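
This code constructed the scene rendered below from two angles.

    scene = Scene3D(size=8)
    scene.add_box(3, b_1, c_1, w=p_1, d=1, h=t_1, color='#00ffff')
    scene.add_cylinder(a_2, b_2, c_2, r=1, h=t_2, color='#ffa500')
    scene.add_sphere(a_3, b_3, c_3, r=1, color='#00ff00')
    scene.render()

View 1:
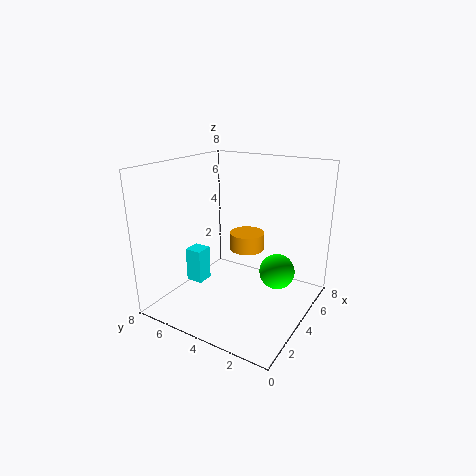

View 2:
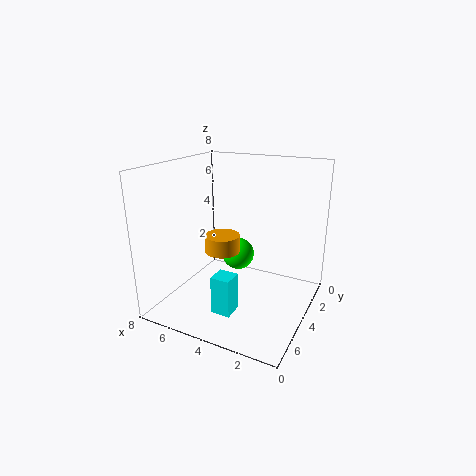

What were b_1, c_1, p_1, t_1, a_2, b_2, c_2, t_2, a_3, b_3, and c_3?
b_1 = 6
c_1 = 1
p_1 = 1
t_1 = 2
a_2 = 5
b_2 = 4
c_2 = 3
t_2 = 1
a_3 = 5
b_3 = 2
c_3 = 2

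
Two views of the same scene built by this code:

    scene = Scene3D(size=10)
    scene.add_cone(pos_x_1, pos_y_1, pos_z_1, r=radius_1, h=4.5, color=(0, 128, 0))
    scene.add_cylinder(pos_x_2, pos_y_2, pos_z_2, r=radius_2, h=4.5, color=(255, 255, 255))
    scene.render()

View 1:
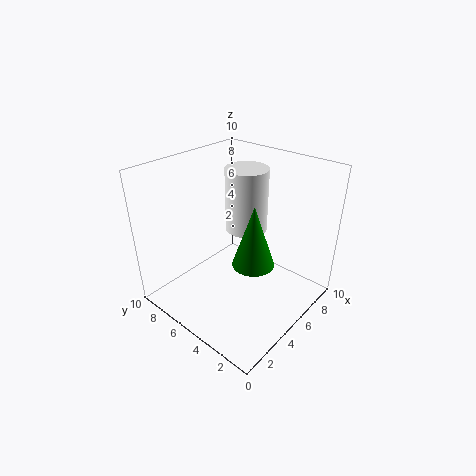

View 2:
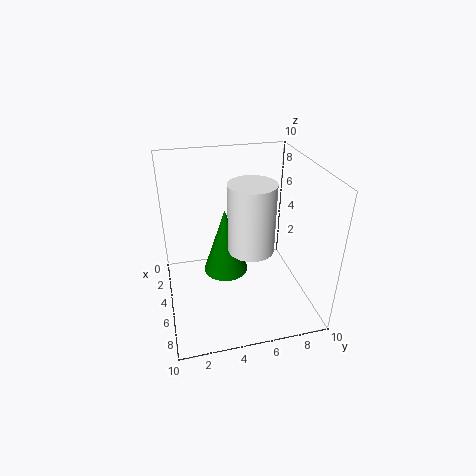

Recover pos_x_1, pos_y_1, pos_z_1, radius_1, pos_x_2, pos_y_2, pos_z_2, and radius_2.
pos_x_1 = 5.5; pos_y_1 = 4; pos_z_1 = 3; radius_1 = 1.5; pos_x_2 = 6.5; pos_y_2 = 5.5; pos_z_2 = 5; radius_2 = 1.5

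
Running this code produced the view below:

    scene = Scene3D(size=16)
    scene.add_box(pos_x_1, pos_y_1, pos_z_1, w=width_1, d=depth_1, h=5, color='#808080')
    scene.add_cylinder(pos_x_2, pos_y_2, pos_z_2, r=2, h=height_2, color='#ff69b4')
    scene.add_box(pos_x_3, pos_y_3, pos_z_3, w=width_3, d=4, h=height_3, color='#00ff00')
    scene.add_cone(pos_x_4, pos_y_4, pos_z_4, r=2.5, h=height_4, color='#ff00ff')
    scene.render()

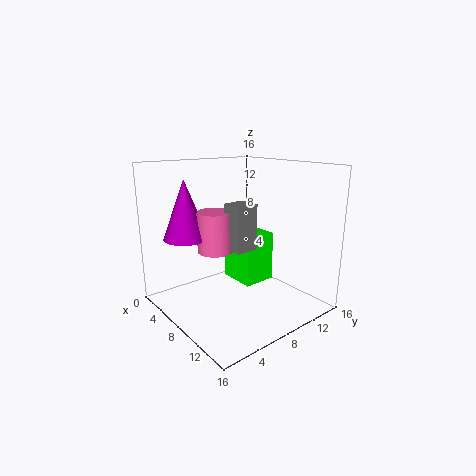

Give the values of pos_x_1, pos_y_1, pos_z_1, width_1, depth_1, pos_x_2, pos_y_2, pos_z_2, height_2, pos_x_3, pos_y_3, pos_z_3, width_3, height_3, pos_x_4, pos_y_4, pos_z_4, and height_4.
pos_x_1 = 7.5, pos_y_1 = 6.5, pos_z_1 = 7, width_1 = 2.5, depth_1 = 2.5, pos_x_2 = 6.5, pos_y_2 = 6, pos_z_2 = 6.5, height_2 = 4.5, pos_x_3 = 3.5, pos_y_3 = 9.5, pos_z_3 = 1.5, width_3 = 4.5, height_3 = 6, pos_x_4 = 4.5, pos_y_4 = 3.5, pos_z_4 = 8, height_4 = 6.5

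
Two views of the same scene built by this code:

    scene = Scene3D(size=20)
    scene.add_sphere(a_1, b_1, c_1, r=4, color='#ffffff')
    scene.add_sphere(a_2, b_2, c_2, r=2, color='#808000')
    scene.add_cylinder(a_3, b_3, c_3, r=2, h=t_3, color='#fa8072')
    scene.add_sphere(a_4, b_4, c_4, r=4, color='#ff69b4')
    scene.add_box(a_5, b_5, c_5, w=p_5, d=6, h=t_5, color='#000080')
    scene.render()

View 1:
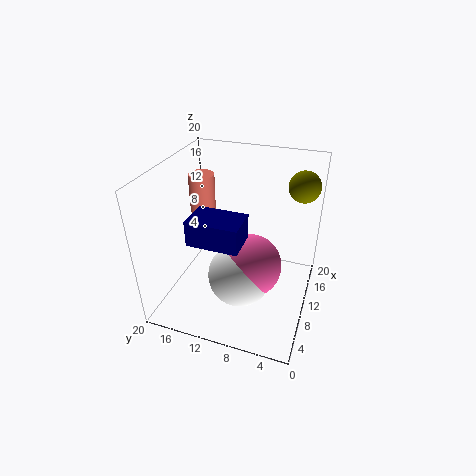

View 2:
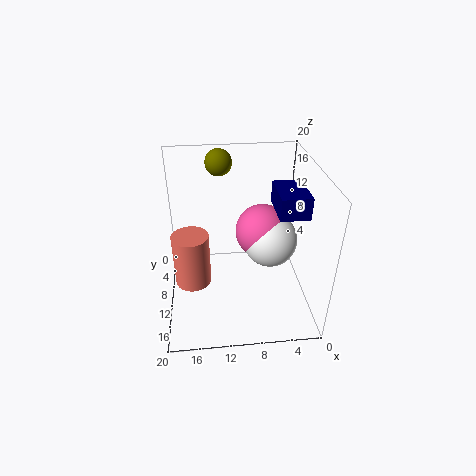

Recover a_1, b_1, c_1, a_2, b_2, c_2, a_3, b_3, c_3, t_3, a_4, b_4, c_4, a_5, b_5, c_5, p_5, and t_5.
a_1 = 5
b_1 = 8
c_1 = 8
a_2 = 12
b_2 = 2
c_2 = 18
a_3 = 16
b_3 = 18
c_3 = 10
t_3 = 6
a_4 = 6
b_4 = 7
c_4 = 9
a_5 = 1
b_5 = 7
c_5 = 14
p_5 = 4
t_5 = 3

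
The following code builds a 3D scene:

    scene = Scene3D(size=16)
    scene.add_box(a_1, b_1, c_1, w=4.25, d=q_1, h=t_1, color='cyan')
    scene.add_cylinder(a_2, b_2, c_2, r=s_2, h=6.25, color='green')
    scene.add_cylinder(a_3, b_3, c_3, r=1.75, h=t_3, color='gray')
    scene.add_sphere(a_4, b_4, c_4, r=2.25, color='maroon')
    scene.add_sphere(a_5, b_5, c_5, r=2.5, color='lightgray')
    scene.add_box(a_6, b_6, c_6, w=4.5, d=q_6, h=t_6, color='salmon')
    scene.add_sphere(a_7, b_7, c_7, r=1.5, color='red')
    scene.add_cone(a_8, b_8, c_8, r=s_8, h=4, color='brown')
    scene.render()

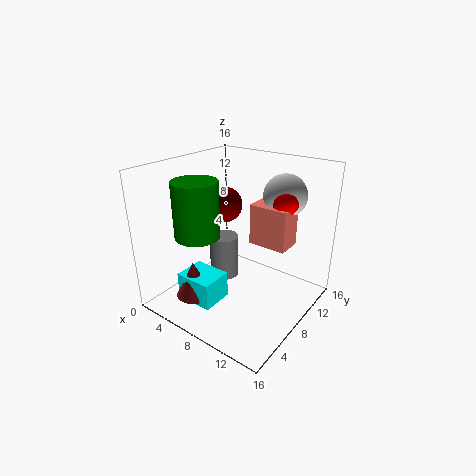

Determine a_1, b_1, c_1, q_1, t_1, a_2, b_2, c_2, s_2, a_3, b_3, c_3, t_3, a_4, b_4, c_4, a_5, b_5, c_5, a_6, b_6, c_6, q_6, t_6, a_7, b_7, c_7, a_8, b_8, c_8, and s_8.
a_1 = 3.75
b_1 = 2.5
c_1 = 1.5
q_1 = 3.5
t_1 = 3
a_2 = 4.5
b_2 = 5.25
c_2 = 8.25
s_2 = 2.5
a_3 = 4.75
b_3 = 9.5
c_3 = 1.5
t_3 = 5.25
a_4 = 2.75
b_4 = 12.25
c_4 = 9.5
a_5 = 10.75
b_5 = 13.25
c_5 = 12
a_6 = 8
b_6 = 10.25
c_6 = 6.5
q_6 = 3
t_6 = 4.75
a_7 = 11.5
b_7 = 12
c_7 = 11.75
a_8 = 5.25
b_8 = 3.5
c_8 = 2
s_8 = 2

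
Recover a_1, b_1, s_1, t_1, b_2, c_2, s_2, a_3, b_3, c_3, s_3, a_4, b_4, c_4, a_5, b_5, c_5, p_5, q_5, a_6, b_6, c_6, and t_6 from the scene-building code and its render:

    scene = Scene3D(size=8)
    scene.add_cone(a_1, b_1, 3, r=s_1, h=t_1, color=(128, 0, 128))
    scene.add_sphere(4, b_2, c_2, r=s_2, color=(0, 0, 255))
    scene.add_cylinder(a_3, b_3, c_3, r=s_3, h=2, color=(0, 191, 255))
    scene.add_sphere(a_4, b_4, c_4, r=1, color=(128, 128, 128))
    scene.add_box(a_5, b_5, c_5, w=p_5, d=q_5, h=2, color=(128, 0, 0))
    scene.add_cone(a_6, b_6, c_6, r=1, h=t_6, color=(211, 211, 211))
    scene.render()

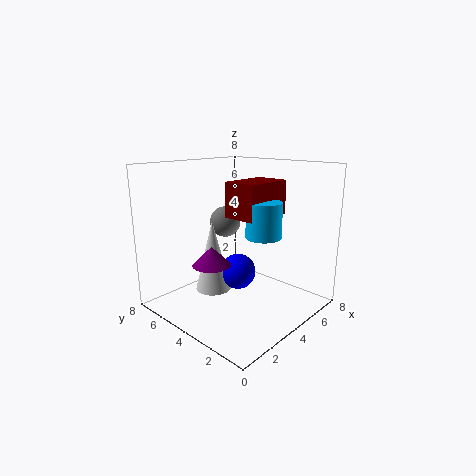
a_1 = 2, b_1 = 4, s_1 = 1, t_1 = 1, b_2 = 4, c_2 = 2, s_2 = 1, a_3 = 5, b_3 = 3, c_3 = 4, s_3 = 1, a_4 = 6, b_4 = 7, c_4 = 4, a_5 = 4, b_5 = 3, c_5 = 5, p_5 = 3, q_5 = 2, a_6 = 3, b_6 = 5, c_6 = 1, t_6 = 4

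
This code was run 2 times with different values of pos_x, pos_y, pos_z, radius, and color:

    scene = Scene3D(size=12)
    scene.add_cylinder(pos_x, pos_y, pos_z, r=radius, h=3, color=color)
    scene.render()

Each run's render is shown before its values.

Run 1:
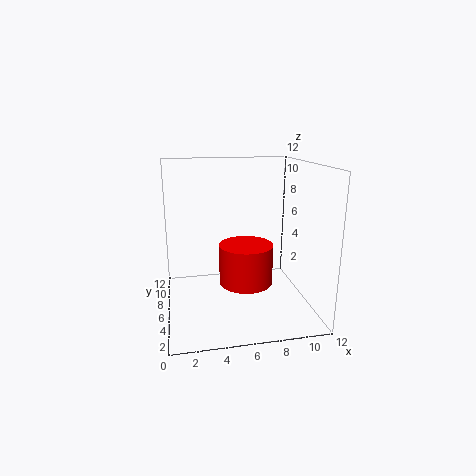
pos_x = 6, pos_y = 3, pos_z = 3.5, radius = 2, color = 'red'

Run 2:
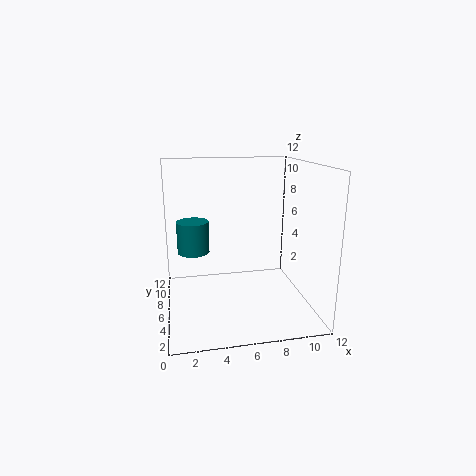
pos_x = 2.5, pos_y = 10, pos_z = 3.5, radius = 1.5, color = 'teal'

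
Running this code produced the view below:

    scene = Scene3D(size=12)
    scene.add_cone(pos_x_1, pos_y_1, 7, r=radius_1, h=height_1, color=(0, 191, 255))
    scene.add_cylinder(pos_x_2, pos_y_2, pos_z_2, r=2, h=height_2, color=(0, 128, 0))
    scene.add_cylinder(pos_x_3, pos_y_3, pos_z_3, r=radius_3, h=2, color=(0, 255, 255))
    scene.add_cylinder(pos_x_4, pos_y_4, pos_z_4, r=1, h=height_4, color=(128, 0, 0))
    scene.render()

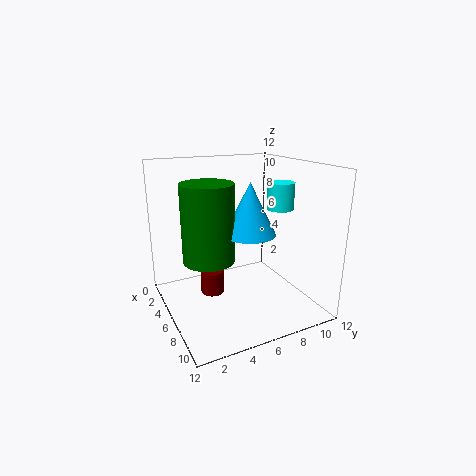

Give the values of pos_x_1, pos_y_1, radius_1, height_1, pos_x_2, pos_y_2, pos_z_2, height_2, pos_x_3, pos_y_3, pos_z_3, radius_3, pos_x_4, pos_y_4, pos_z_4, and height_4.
pos_x_1 = 8
pos_y_1 = 6
radius_1 = 2
height_1 = 4
pos_x_2 = 7
pos_y_2 = 3
pos_z_2 = 5
height_2 = 6
pos_x_3 = 9
pos_y_3 = 8
pos_z_3 = 9
radius_3 = 1
pos_x_4 = 5
pos_y_4 = 4
pos_z_4 = 1
height_4 = 2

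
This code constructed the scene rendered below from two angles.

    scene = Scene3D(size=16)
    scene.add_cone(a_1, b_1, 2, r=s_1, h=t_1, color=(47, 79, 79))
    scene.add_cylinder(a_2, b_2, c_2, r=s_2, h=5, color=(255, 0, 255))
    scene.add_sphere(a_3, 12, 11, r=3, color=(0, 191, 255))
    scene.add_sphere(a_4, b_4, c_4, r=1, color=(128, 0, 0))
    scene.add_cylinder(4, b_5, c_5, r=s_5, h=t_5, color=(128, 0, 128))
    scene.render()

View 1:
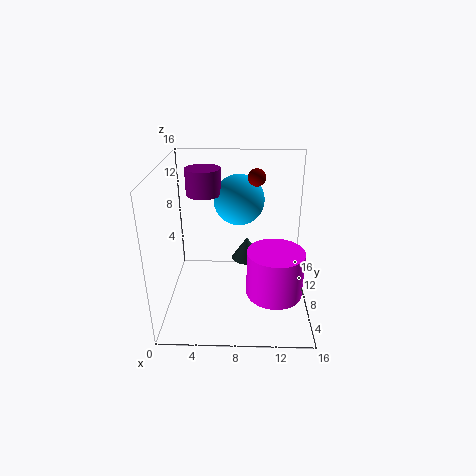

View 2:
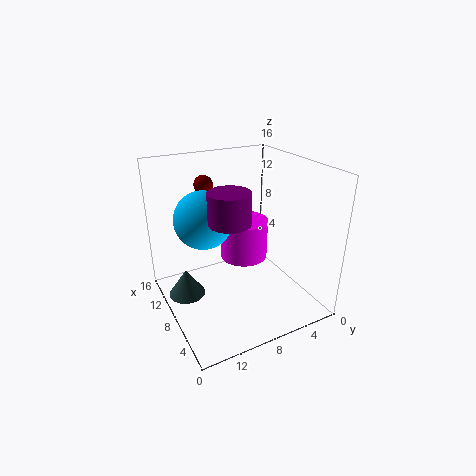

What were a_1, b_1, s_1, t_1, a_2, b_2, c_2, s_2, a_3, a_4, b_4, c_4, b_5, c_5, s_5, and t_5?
a_1 = 9
b_1 = 14
s_1 = 2
t_1 = 3
a_2 = 12
b_2 = 5
c_2 = 3
s_2 = 3
a_3 = 8
a_4 = 10
b_4 = 11
c_4 = 14
b_5 = 11
c_5 = 12
s_5 = 2
t_5 = 3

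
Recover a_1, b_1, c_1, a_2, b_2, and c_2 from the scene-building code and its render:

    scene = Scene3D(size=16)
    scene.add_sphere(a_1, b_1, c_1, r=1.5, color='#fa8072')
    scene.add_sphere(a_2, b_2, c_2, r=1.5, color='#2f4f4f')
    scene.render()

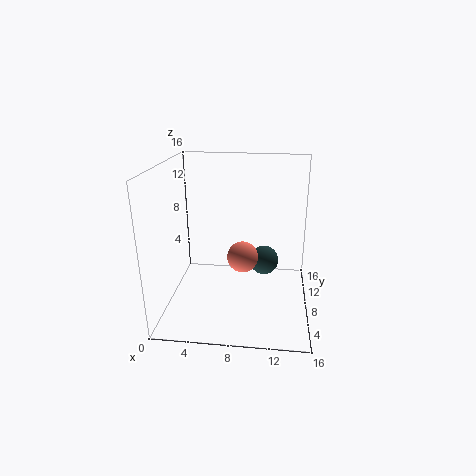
a_1 = 9; b_1 = 3.5; c_1 = 8; a_2 = 11; b_2 = 6; c_2 = 6.5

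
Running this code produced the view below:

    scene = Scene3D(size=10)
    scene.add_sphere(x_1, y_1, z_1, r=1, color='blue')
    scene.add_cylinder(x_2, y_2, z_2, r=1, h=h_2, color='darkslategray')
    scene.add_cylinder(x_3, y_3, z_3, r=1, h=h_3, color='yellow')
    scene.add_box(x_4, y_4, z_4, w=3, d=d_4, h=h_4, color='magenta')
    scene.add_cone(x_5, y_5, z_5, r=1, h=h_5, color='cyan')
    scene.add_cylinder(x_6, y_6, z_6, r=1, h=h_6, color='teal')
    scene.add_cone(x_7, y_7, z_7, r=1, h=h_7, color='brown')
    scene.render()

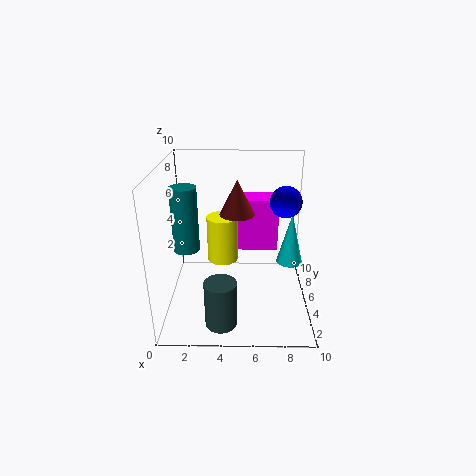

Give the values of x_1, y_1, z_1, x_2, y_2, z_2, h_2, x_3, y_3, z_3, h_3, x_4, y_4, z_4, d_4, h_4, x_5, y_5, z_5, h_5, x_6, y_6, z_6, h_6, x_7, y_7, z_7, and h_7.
x_1 = 8; y_1 = 4; z_1 = 8; x_2 = 4; y_2 = 1; z_2 = 1; h_2 = 3; x_3 = 4; y_3 = 4; z_3 = 4; h_3 = 3; x_4 = 5; y_4 = 7; z_4 = 3; d_4 = 2; h_4 = 4; x_5 = 9; y_5 = 7; z_5 = 2; h_5 = 4; x_6 = 1; y_6 = 7; z_6 = 3; h_6 = 5; x_7 = 5; y_7 = 2; z_7 = 8; h_7 = 2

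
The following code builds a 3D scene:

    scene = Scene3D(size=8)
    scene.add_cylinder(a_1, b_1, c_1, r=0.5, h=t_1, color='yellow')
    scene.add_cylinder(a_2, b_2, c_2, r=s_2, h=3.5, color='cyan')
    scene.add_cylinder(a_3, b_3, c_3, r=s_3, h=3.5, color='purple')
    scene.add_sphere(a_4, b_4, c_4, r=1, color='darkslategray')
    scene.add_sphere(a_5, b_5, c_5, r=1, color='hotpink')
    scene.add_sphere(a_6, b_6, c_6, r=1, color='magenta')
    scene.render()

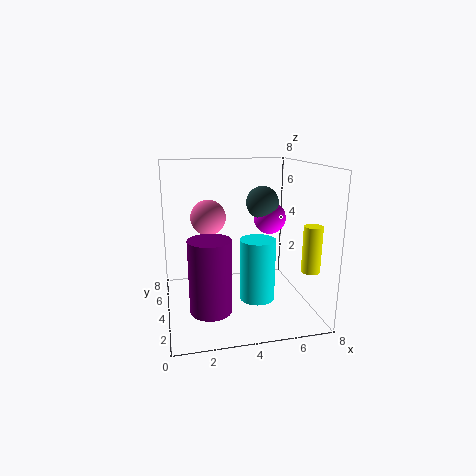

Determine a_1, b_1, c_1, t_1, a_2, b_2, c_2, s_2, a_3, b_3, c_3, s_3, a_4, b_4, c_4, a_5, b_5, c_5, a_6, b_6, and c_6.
a_1 = 7.5; b_1 = 2; c_1 = 2.5; t_1 = 2.5; a_2 = 5; b_2 = 3.5; c_2 = 0.5; s_2 = 1; a_3 = 2; b_3 = 1; c_3 = 1.5; s_3 = 1; a_4 = 6; b_4 = 6; c_4 = 5.5; a_5 = 2.5; b_5 = 5; c_5 = 5; a_6 = 6.5; b_6 = 6; c_6 = 4.5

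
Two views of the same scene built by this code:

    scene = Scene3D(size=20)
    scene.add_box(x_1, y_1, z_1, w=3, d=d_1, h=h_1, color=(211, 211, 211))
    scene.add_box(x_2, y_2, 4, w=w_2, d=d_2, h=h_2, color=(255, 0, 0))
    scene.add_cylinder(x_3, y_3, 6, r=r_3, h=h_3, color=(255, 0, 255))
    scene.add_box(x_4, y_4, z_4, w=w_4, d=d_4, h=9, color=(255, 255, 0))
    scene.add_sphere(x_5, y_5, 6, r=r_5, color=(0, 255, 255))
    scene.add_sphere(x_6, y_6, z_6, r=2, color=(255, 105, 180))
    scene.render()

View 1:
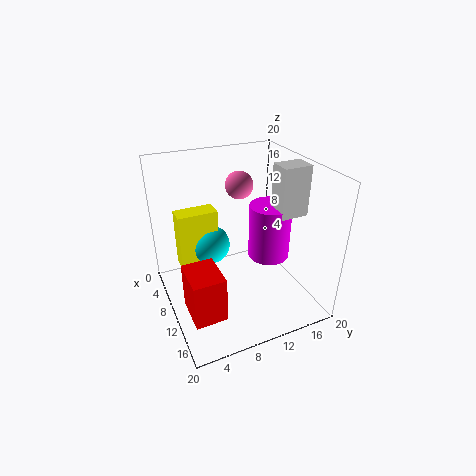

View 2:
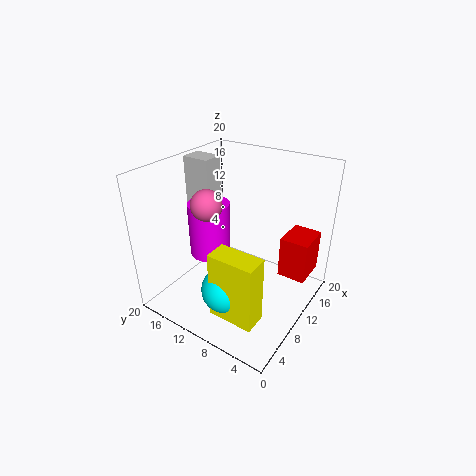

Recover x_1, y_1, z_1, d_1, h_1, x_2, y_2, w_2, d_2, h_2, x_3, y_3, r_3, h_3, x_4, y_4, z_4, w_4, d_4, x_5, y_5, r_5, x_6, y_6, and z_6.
x_1 = 10
y_1 = 15
z_1 = 13
d_1 = 4
h_1 = 7
x_2 = 13
y_2 = 1
w_2 = 5
d_2 = 4
h_2 = 6
x_3 = 10
y_3 = 15
r_3 = 3
h_3 = 8
x_4 = 2
y_4 = 3
z_4 = 3
w_4 = 3
d_4 = 6
x_5 = 4
y_5 = 8
r_5 = 3
x_6 = 6
y_6 = 12
z_6 = 16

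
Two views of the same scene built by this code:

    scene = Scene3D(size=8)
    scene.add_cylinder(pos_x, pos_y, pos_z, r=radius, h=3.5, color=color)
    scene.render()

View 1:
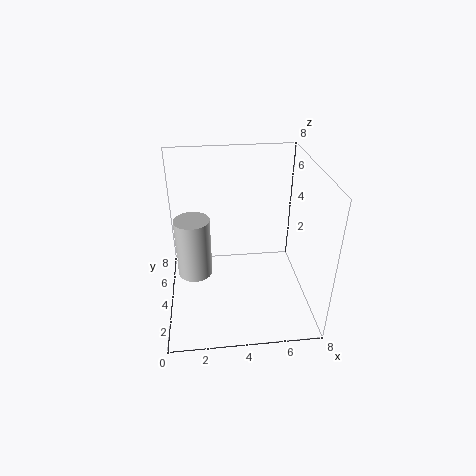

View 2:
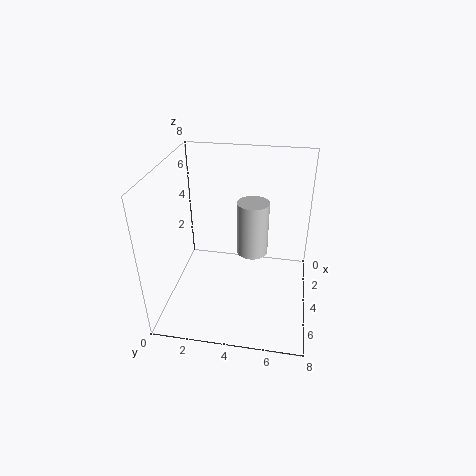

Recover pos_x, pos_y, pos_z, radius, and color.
pos_x = 1.5; pos_y = 4.5; pos_z = 1.5; radius = 1; color = 'lightgray'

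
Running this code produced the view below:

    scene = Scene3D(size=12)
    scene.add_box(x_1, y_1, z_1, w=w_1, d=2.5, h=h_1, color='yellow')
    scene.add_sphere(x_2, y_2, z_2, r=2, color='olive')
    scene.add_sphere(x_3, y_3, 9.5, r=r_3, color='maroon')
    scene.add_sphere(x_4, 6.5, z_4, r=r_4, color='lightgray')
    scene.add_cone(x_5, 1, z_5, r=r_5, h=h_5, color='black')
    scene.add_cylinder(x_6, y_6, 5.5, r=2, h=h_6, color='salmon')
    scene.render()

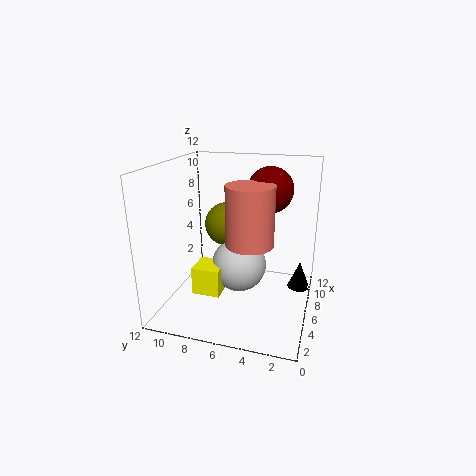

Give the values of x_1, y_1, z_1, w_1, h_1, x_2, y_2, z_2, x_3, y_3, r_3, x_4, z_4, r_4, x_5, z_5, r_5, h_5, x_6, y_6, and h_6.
x_1 = 5, y_1 = 7.5, z_1 = 0.5, w_1 = 2.5, h_1 = 2.5, x_2 = 9, y_2 = 8, z_2 = 6, x_3 = 9, y_3 = 4, r_3 = 2, x_4 = 8, z_4 = 2.5, r_4 = 2.5, x_5 = 9, z_5 = 0.5, r_5 = 1, h_5 = 2.5, x_6 = 6, y_6 = 5, h_6 = 5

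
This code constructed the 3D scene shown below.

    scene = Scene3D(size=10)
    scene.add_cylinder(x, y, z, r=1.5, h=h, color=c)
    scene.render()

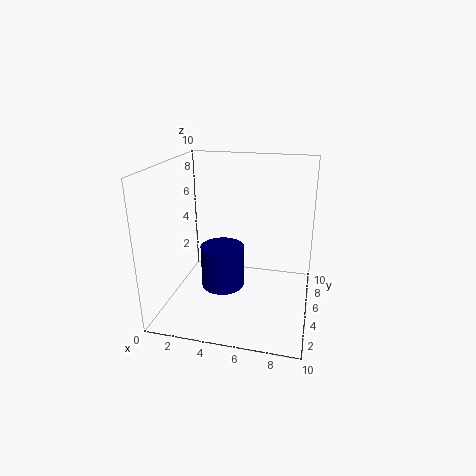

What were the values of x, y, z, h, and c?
x = 4, y = 4.5, z = 1.5, h = 3, c = 'navy'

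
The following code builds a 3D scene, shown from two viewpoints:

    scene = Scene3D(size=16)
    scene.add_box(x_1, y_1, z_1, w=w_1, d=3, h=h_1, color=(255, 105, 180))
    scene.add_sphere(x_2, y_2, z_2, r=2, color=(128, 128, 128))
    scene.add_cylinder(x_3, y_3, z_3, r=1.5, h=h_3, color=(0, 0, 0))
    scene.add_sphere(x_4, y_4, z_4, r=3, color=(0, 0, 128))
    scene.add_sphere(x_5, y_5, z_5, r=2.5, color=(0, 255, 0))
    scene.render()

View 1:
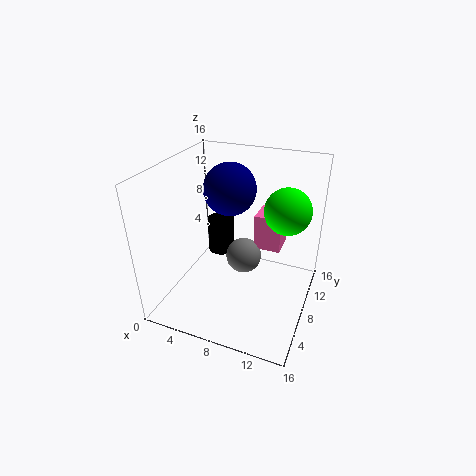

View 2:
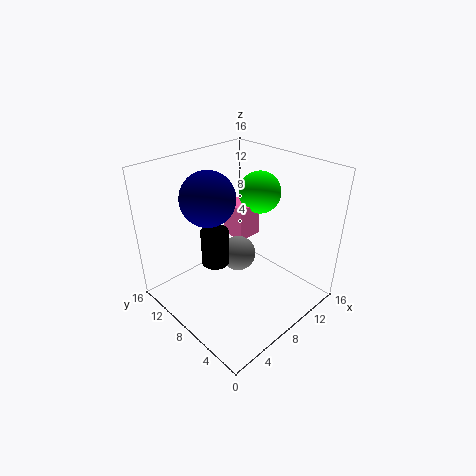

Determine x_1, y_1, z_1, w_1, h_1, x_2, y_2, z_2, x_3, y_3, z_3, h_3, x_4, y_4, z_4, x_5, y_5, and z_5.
x_1 = 9.5, y_1 = 9, z_1 = 6.5, w_1 = 3, h_1 = 4, x_2 = 8.5, y_2 = 8.5, z_2 = 5.5, x_3 = 5.5, y_3 = 9, z_3 = 5.5, h_3 = 4, x_4 = 6, y_4 = 10.5, z_4 = 12.5, x_5 = 13, y_5 = 9.5, z_5 = 11.5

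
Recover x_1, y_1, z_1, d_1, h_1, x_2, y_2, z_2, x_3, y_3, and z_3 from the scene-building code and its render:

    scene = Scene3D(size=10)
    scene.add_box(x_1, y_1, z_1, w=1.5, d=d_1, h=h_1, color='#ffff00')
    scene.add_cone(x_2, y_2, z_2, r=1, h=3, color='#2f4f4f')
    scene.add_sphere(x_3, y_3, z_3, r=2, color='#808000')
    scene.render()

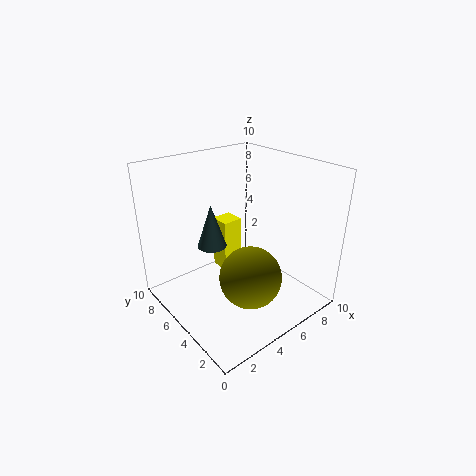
x_1 = 5, y_1 = 6.5, z_1 = 1.5, d_1 = 1.5, h_1 = 4, x_2 = 3.5, y_2 = 6, z_2 = 4.5, x_3 = 4, y_3 = 2.5, z_3 = 3.5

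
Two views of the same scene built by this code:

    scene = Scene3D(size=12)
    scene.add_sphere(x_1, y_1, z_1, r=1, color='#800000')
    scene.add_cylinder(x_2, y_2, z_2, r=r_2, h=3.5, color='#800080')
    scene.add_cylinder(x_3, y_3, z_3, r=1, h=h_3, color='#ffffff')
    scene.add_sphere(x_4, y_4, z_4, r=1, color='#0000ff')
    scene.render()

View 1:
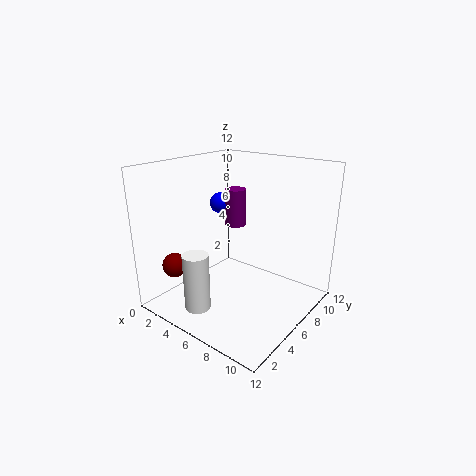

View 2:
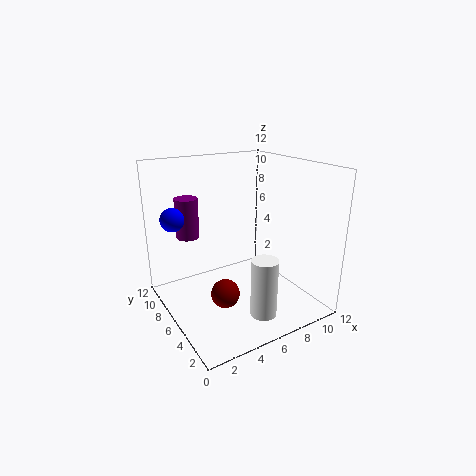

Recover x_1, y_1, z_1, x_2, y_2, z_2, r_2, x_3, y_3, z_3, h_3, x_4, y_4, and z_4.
x_1 = 2.5
y_1 = 2
z_1 = 4
x_2 = 3
y_2 = 9.5
z_2 = 5.5
r_2 = 1
x_3 = 5.5
y_3 = 1.5
z_3 = 1.5
h_3 = 4.5
x_4 = 1.5
y_4 = 9
z_4 = 7.5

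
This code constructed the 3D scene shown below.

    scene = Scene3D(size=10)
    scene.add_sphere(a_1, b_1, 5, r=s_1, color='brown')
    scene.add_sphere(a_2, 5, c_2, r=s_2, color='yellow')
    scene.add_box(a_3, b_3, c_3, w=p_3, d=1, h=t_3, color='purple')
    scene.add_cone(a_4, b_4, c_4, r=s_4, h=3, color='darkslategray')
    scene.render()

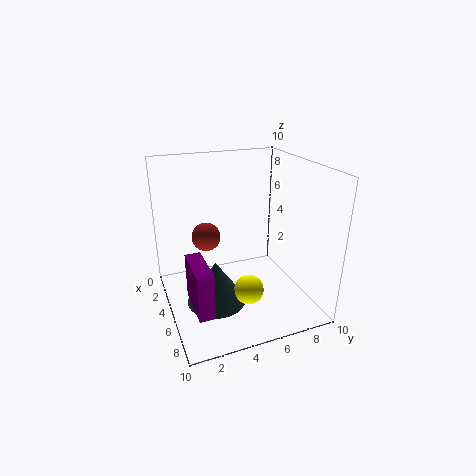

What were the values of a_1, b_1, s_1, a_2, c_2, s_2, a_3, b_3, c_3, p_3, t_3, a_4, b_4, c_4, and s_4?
a_1 = 4
b_1 = 3
s_1 = 1
a_2 = 7
c_2 = 2
s_2 = 1
a_3 = 6
b_3 = 1
c_3 = 2
p_3 = 3
t_3 = 3
a_4 = 6
b_4 = 3
c_4 = 1
s_4 = 2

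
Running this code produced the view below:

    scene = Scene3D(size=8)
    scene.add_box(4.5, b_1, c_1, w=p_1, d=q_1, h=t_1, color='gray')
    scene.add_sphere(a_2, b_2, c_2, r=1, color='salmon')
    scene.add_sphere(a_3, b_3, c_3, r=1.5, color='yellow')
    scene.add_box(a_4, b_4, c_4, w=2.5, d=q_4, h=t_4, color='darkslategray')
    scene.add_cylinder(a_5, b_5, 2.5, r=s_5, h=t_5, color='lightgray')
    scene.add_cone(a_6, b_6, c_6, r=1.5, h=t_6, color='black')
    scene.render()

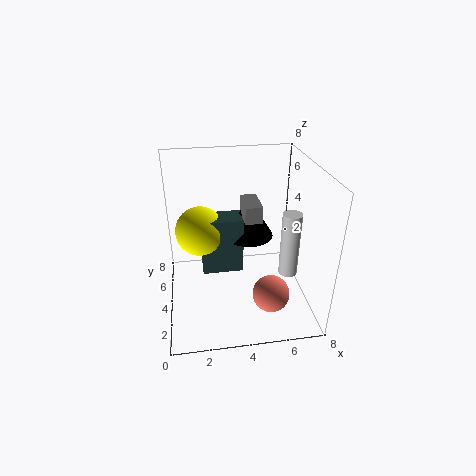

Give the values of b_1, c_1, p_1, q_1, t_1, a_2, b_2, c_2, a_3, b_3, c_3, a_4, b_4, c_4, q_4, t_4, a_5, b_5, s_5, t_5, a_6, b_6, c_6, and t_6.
b_1 = 4.5
c_1 = 4.5
p_1 = 1
q_1 = 2
t_1 = 1
a_2 = 5.5
b_2 = 2
c_2 = 1.5
a_3 = 2
b_3 = 6
c_3 = 3.5
a_4 = 2
b_4 = 5
c_4 = 1
q_4 = 1.5
t_4 = 3.5
a_5 = 6.5
b_5 = 2.5
s_5 = 0.5
t_5 = 3.5
a_6 = 5
b_6 = 6
c_6 = 3
t_6 = 2.5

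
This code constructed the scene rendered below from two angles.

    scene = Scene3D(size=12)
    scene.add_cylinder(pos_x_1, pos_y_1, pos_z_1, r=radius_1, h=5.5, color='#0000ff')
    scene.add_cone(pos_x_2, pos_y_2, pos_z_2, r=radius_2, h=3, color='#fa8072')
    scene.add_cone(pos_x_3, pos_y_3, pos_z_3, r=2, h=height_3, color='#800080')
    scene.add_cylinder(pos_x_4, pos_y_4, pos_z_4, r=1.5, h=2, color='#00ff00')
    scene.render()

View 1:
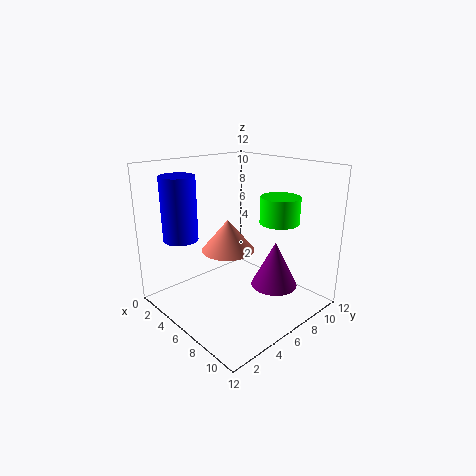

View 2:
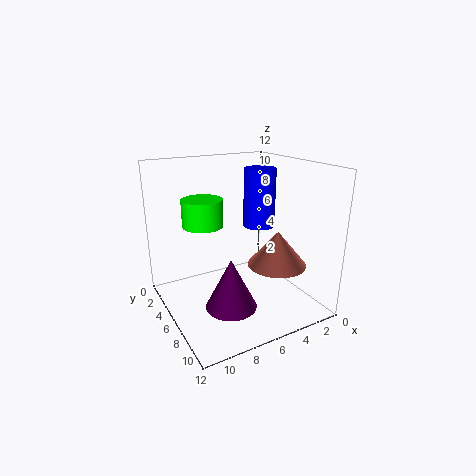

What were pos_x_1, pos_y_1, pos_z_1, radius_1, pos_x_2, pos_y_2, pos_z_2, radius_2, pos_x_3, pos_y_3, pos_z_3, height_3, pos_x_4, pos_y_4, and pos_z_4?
pos_x_1 = 2
pos_y_1 = 3
pos_z_1 = 5.5
radius_1 = 1.5
pos_x_2 = 3
pos_y_2 = 7.5
pos_z_2 = 3.5
radius_2 = 2.5
pos_x_3 = 8
pos_y_3 = 8.5
pos_z_3 = 1.5
height_3 = 4
pos_x_4 = 9.5
pos_y_4 = 7
pos_z_4 = 8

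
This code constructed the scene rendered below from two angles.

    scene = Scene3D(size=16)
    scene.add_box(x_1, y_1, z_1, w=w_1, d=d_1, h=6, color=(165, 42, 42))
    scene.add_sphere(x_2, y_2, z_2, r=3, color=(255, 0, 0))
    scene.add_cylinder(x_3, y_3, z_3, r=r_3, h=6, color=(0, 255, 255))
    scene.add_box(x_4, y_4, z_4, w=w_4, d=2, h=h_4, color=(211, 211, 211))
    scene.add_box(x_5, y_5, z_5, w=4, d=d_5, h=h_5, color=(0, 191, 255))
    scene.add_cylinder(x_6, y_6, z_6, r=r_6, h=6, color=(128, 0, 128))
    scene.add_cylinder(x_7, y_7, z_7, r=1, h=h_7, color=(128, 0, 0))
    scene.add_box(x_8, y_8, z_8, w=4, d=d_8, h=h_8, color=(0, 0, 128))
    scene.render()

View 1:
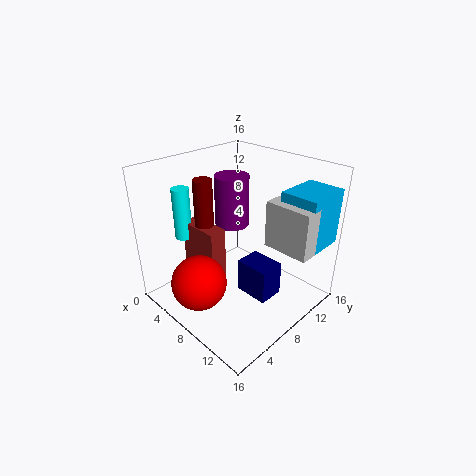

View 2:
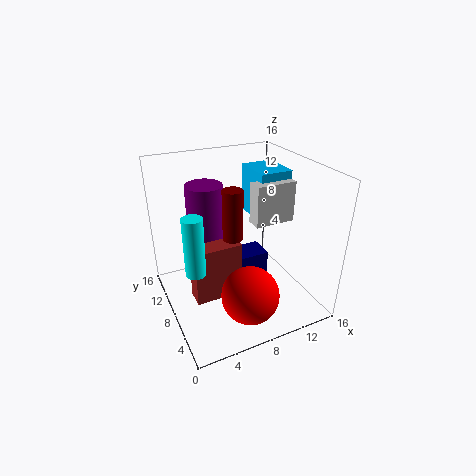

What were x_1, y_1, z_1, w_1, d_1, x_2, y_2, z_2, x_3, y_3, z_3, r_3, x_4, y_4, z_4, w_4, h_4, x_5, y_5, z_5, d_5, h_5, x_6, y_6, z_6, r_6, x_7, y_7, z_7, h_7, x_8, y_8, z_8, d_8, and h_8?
x_1 = 2; y_1 = 5; z_1 = 3; w_1 = 5; d_1 = 2; x_2 = 7; y_2 = 3; z_2 = 4; x_3 = 2; y_3 = 5; z_3 = 7; r_3 = 1; x_4 = 11; y_4 = 9; z_4 = 8; w_4 = 5; h_4 = 5; x_5 = 12; y_5 = 10; z_5 = 8; d_5 = 5; h_5 = 6; x_6 = 5; y_6 = 10; z_6 = 8; r_6 = 2; x_7 = 6; y_7 = 5; z_7 = 10; h_7 = 5; x_8 = 8; y_8 = 8; z_8 = 1; d_8 = 3; h_8 = 4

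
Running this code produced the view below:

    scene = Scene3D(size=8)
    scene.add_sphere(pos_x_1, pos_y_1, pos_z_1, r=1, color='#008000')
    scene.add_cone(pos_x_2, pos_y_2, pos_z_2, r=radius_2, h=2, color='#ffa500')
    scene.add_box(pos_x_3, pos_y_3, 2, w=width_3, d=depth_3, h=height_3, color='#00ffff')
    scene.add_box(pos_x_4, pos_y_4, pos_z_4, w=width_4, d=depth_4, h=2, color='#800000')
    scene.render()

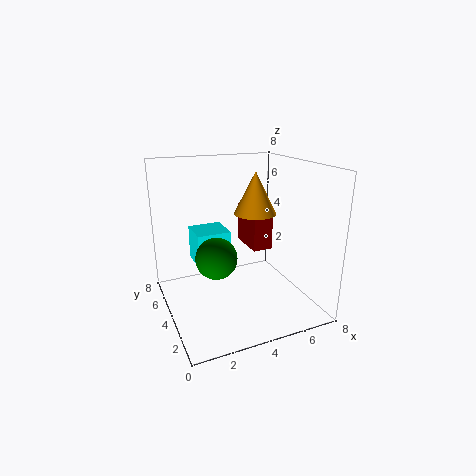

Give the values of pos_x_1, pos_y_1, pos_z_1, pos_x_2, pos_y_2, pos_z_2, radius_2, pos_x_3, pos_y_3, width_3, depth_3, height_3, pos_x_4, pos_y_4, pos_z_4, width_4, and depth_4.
pos_x_1 = 2
pos_y_1 = 2
pos_z_1 = 4
pos_x_2 = 4
pos_y_2 = 2
pos_z_2 = 6
radius_2 = 1
pos_x_3 = 2
pos_y_3 = 5
width_3 = 2
depth_3 = 2
height_3 = 2
pos_x_4 = 4
pos_y_4 = 2
pos_z_4 = 4
width_4 = 1
depth_4 = 2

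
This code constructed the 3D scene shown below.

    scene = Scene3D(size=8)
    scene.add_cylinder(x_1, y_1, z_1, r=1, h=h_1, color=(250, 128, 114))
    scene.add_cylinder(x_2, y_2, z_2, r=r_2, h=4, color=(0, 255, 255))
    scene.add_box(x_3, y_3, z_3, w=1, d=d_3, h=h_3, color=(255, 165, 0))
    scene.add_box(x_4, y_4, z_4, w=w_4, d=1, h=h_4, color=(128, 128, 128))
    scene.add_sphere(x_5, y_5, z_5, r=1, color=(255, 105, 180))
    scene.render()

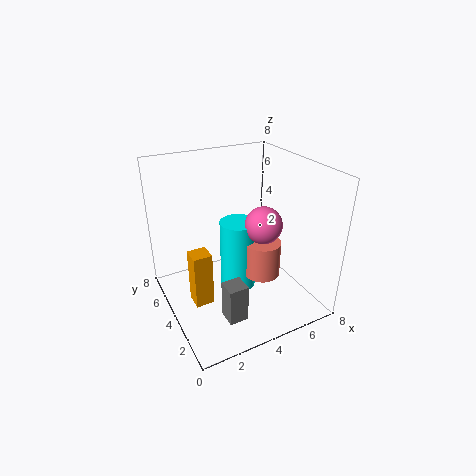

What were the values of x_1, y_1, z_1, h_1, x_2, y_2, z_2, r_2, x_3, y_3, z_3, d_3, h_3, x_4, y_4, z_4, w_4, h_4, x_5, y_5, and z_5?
x_1 = 5
y_1 = 3
z_1 = 2
h_1 = 2
x_2 = 4
y_2 = 4
z_2 = 1
r_2 = 1
x_3 = 1
y_3 = 3
z_3 = 1
d_3 = 1
h_3 = 3
x_4 = 2
y_4 = 1
z_4 = 1
w_4 = 1
h_4 = 2
x_5 = 5
y_5 = 3
z_5 = 5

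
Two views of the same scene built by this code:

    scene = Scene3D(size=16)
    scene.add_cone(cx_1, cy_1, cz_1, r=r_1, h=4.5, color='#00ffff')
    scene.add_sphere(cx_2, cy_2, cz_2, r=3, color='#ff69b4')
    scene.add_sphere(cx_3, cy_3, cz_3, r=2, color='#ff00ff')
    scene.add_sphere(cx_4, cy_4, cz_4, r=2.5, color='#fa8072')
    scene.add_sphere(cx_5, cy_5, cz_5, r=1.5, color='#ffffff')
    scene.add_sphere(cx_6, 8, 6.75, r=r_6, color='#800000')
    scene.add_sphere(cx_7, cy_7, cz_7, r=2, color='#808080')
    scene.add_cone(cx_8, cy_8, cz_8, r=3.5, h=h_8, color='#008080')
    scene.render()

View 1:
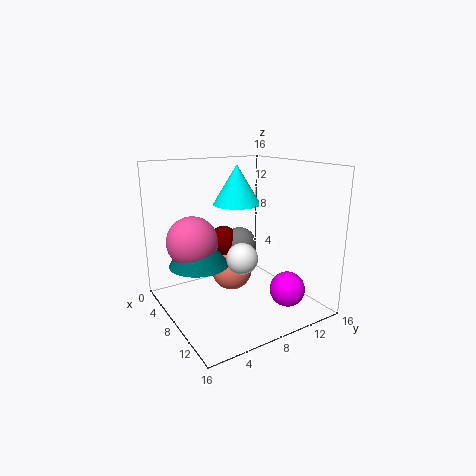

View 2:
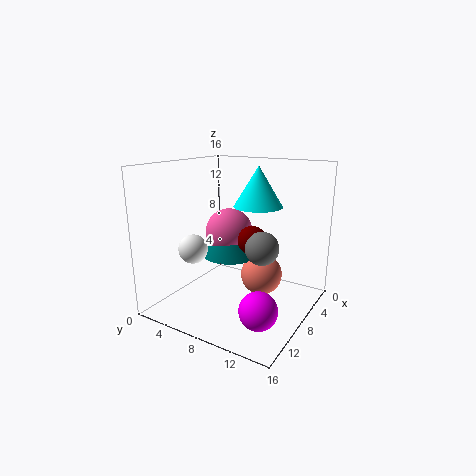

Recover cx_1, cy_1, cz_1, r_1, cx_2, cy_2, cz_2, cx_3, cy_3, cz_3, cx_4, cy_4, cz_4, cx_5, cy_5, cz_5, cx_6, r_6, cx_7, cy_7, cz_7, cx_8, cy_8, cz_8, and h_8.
cx_1 = 5.75
cy_1 = 9.25
cz_1 = 11.25
r_1 = 2.75
cx_2 = 4
cy_2 = 4.25
cz_2 = 7
cx_3 = 11.5
cy_3 = 12.5
cz_3 = 2
cx_4 = 4.5
cy_4 = 9.25
cz_4 = 2.5
cx_5 = 12.75
cy_5 = 5.5
cz_5 = 7.75
cx_6 = 4.75
r_6 = 1.75
cx_7 = 5.5
cy_7 = 9.75
cz_7 = 6.25
cx_8 = 4.5
cy_8 = 4.75
cz_8 = 4.25
h_8 = 5.25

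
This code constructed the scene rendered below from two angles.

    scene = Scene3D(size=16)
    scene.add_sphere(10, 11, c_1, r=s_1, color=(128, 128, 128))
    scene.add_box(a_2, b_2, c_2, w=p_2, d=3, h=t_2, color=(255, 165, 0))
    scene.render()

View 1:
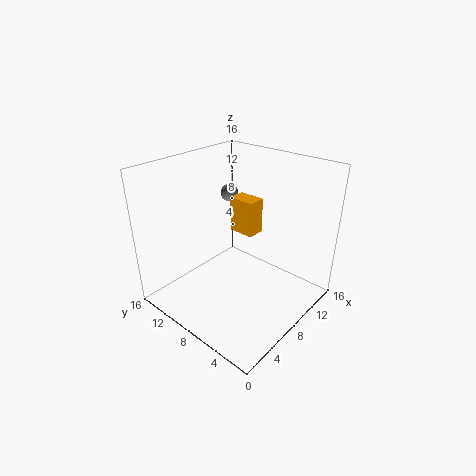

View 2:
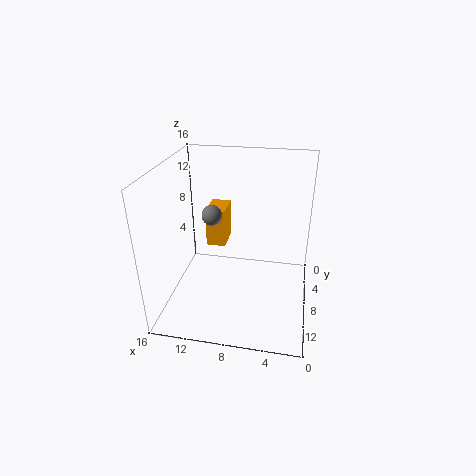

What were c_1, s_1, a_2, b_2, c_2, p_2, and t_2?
c_1 = 12, s_1 = 1, a_2 = 9, b_2 = 7, c_2 = 8, p_2 = 2, t_2 = 4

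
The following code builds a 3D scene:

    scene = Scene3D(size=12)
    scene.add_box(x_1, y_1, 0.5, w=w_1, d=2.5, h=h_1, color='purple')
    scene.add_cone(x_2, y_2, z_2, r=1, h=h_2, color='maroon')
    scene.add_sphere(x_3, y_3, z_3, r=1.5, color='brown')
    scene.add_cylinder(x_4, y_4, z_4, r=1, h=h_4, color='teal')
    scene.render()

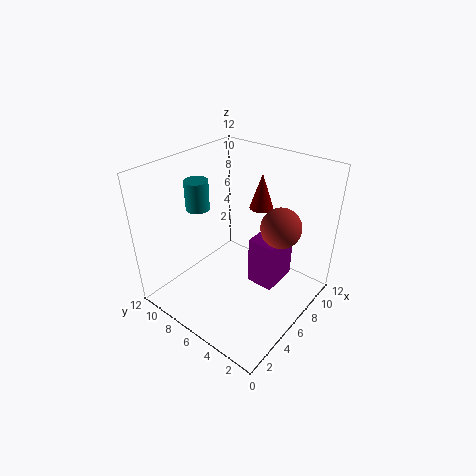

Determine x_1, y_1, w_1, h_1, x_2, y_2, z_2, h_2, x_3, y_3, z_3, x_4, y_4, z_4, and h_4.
x_1 = 7.5, y_1 = 3.5, w_1 = 3.5, h_1 = 4.5, x_2 = 8.5, y_2 = 5.5, z_2 = 8, h_2 = 3, x_3 = 6, y_3 = 2, z_3 = 8.5, x_4 = 5, y_4 = 9.5, z_4 = 8, h_4 = 2.5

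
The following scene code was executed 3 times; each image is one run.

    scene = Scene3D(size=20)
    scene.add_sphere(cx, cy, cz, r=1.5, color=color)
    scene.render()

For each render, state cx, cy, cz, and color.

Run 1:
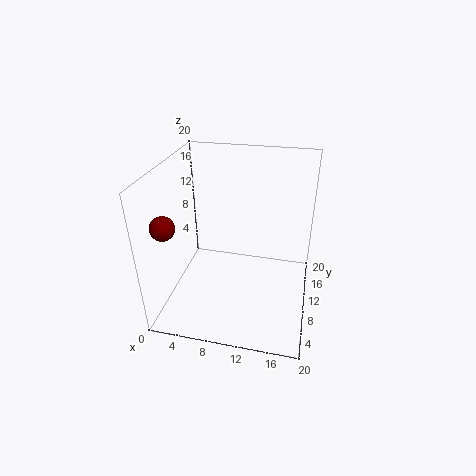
cx = 2.5, cy = 3, cz = 14.5, color = 'maroon'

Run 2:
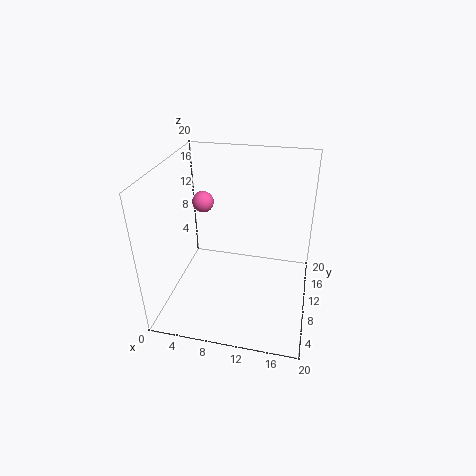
cx = 4.5, cy = 12, cz = 14, color = 'hotpink'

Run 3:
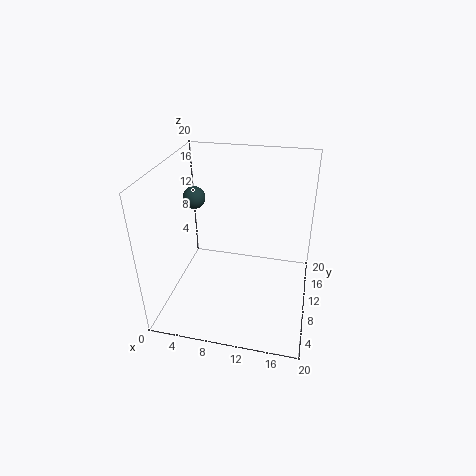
cx = 4, cy = 10, cz = 15.5, color = 'darkslategray'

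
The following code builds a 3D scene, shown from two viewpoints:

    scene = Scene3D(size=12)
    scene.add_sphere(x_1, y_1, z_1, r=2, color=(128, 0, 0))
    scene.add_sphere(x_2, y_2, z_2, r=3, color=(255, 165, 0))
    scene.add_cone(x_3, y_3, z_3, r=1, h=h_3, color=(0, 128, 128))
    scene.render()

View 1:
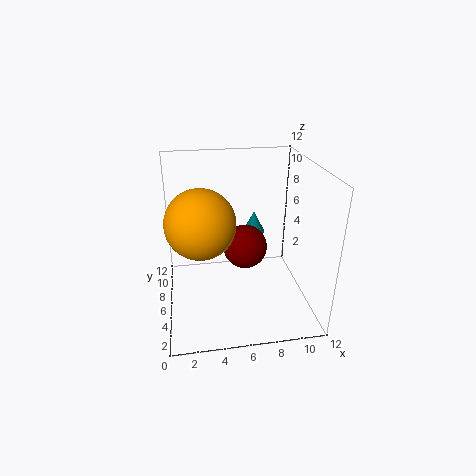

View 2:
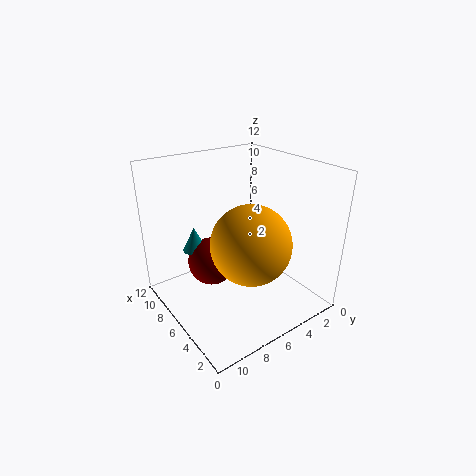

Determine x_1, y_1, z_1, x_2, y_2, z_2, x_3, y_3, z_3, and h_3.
x_1 = 7; y_1 = 8; z_1 = 4; x_2 = 3; y_2 = 7; z_2 = 7; x_3 = 8; y_3 = 9; z_3 = 5; h_3 = 2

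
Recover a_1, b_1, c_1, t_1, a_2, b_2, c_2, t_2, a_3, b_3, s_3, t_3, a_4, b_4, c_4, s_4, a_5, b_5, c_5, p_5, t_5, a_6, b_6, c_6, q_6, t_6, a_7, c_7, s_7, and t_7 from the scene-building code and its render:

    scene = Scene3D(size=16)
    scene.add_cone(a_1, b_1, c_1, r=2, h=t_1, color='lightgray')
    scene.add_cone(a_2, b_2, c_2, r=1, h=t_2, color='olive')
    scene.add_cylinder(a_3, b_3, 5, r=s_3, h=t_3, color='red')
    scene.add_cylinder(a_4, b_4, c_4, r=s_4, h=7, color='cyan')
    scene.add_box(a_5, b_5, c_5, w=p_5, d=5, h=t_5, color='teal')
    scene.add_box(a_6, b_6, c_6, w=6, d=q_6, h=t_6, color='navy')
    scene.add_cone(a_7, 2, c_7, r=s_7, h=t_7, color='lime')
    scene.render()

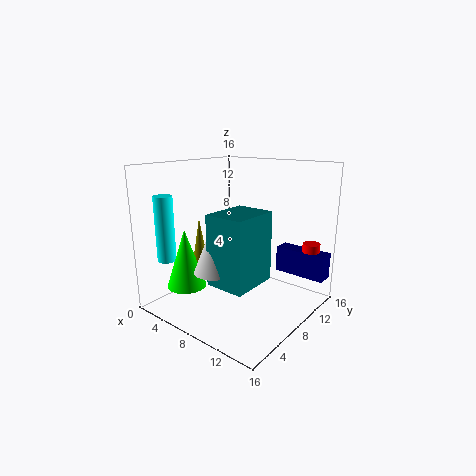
a_1 = 9, b_1 = 3, c_1 = 6, t_1 = 5, a_2 = 4, b_2 = 6, c_2 = 4, t_2 = 6, a_3 = 14, b_3 = 14, s_3 = 1, t_3 = 2, a_4 = 3, b_4 = 2, c_4 = 6, s_4 = 1, a_5 = 9, b_5 = 2, c_5 = 5, p_5 = 4, t_5 = 7, a_6 = 10, b_6 = 13, c_6 = 3, q_6 = 2, t_6 = 3, a_7 = 6, c_7 = 4, s_7 = 2, t_7 = 6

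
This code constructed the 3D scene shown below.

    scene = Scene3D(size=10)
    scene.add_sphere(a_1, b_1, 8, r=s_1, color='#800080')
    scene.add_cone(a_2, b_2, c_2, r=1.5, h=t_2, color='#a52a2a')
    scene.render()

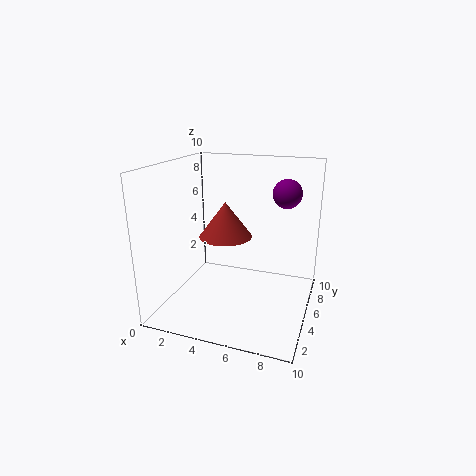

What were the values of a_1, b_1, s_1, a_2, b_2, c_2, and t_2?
a_1 = 8
b_1 = 6.5
s_1 = 1
a_2 = 5.5
b_2 = 1.5
c_2 = 6.5
t_2 = 2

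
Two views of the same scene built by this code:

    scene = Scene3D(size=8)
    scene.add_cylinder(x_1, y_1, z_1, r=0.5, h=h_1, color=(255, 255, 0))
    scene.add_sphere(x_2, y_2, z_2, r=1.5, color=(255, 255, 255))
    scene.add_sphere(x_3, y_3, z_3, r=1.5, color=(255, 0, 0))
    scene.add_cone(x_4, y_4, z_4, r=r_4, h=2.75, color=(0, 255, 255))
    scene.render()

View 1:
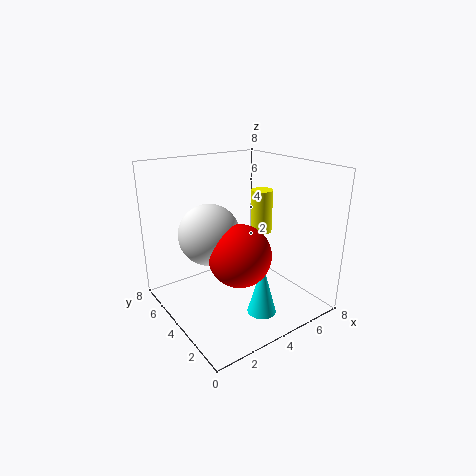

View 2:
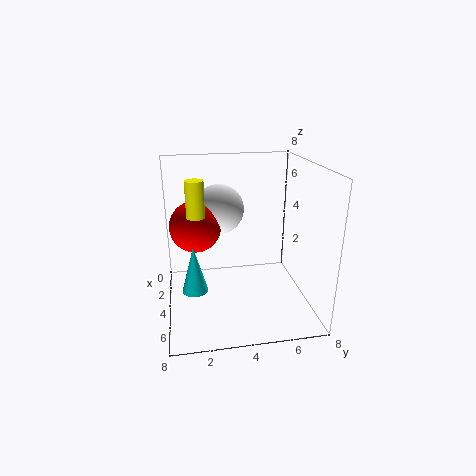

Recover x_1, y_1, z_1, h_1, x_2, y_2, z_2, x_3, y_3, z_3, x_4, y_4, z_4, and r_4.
x_1 = 3.75; y_1 = 1.75; z_1 = 5.25; h_1 = 2; x_2 = 1.75; y_2 = 3.25; z_2 = 5; x_3 = 2.5; y_3 = 1.75; z_3 = 4.25; x_4 = 3.75; y_4 = 1.5; z_4 = 0.75; r_4 = 0.75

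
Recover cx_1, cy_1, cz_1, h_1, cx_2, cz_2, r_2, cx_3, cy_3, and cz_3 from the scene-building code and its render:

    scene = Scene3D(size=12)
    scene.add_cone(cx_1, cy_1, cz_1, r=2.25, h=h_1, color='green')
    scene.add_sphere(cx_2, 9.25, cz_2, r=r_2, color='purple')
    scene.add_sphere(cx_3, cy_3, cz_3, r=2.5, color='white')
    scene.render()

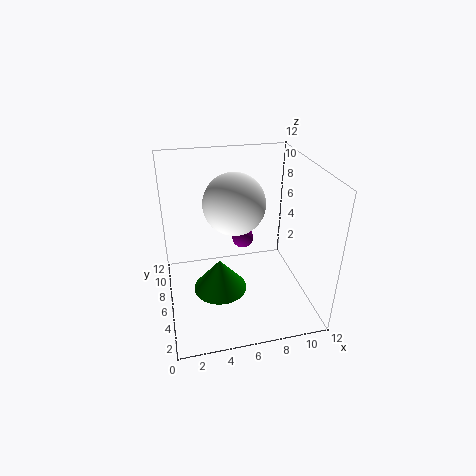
cx_1 = 4.25
cy_1 = 5.25
cz_1 = 1.75
h_1 = 2.75
cx_2 = 7.25
cz_2 = 4
r_2 = 1
cx_3 = 5.75
cy_3 = 6.25
cz_3 = 9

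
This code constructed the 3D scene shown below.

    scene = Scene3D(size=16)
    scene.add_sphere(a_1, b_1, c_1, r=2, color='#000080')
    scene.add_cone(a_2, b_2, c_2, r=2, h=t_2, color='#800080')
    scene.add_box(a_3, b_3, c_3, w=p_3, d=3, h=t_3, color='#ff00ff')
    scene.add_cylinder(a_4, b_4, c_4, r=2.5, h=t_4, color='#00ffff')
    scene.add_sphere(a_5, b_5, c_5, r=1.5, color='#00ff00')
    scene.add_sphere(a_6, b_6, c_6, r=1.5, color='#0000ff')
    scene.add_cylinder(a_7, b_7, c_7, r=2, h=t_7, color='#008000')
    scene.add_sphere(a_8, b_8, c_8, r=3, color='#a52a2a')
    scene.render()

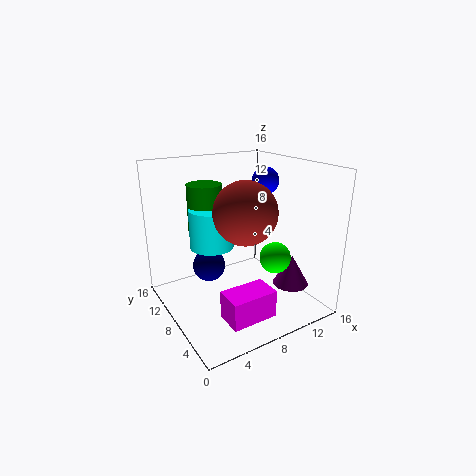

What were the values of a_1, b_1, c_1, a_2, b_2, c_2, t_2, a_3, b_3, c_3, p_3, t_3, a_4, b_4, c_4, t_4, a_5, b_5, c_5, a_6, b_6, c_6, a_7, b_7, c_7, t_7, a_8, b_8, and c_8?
a_1 = 6.5
b_1 = 12.5
c_1 = 3
a_2 = 13
b_2 = 4.5
c_2 = 2.5
t_2 = 3.5
a_3 = 4
b_3 = 2
c_3 = 1
p_3 = 5
t_3 = 3
a_4 = 6
b_4 = 10.5
c_4 = 6.5
t_4 = 4.5
a_5 = 8.5
b_5 = 2
c_5 = 8
a_6 = 11.5
b_6 = 8
c_6 = 14
a_7 = 6
b_7 = 12
c_7 = 7.5
t_7 = 6
a_8 = 6
b_8 = 3.5
c_8 = 12.5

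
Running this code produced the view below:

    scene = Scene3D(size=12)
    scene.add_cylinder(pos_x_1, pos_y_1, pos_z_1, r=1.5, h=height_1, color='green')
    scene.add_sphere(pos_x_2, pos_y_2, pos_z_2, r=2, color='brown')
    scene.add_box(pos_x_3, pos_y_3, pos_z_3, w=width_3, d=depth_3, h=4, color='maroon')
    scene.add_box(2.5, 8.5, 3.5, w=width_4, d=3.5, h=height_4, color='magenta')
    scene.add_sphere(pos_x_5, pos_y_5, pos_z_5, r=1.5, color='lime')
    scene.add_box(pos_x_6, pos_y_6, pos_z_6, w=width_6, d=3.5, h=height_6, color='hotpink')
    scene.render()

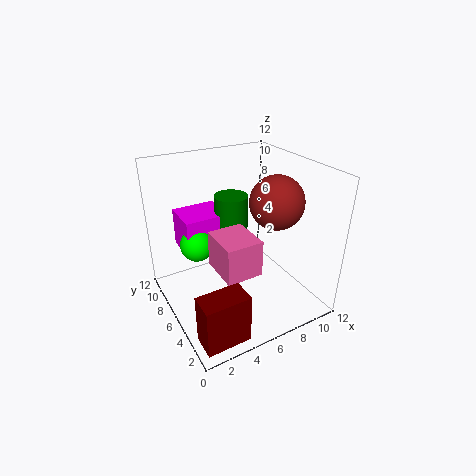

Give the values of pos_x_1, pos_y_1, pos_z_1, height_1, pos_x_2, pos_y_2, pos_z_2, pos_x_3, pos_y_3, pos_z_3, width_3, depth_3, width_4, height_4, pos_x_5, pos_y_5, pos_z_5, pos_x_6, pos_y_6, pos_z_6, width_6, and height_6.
pos_x_1 = 7, pos_y_1 = 9, pos_z_1 = 4, height_1 = 4.5, pos_x_2 = 7.5, pos_y_2 = 3, pos_z_2 = 10, pos_x_3 = 0.5, pos_y_3 = 0.5, pos_z_3 = 0.5, width_3 = 3.5, depth_3 = 2, width_4 = 4, height_4 = 3.5, pos_x_5 = 3.5, pos_y_5 = 9, pos_z_5 = 4.5, pos_x_6 = 3.5, pos_y_6 = 3, pos_z_6 = 4, width_6 = 3, height_6 = 3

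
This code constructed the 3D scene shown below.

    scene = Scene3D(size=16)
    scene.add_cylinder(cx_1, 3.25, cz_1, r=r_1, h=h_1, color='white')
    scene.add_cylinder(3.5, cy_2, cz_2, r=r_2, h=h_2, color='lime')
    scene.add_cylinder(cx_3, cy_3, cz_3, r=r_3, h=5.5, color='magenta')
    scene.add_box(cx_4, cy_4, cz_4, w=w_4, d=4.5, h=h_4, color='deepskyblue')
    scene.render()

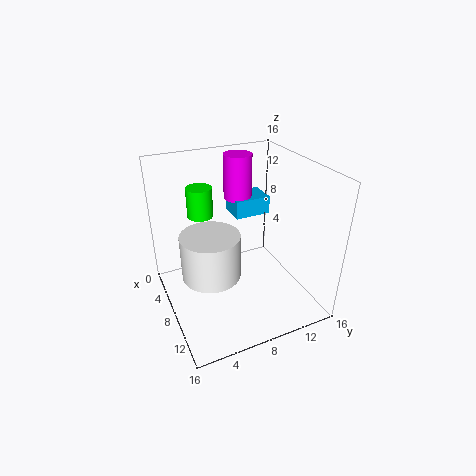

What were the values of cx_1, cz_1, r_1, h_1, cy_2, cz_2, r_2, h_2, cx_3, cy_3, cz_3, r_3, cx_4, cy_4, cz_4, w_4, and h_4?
cx_1 = 12.25; cz_1 = 7.5; r_1 = 2.75; h_1 = 4.25; cy_2 = 5.25; cz_2 = 9.25; r_2 = 1.5; h_2 = 3.5; cx_3 = 2; cy_3 = 10.75; cz_3 = 10; r_3 = 1.75; cx_4 = 0.5; cy_4 = 9.75; cz_4 = 8; w_4 = 3.5; h_4 = 2.25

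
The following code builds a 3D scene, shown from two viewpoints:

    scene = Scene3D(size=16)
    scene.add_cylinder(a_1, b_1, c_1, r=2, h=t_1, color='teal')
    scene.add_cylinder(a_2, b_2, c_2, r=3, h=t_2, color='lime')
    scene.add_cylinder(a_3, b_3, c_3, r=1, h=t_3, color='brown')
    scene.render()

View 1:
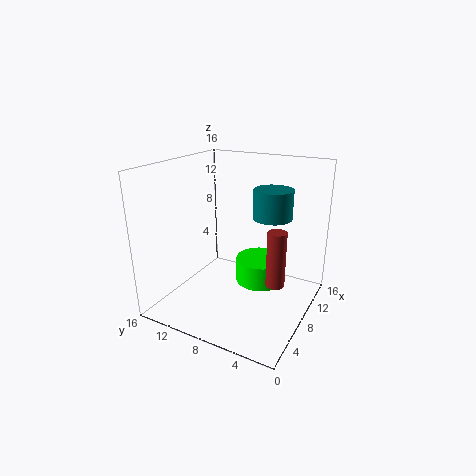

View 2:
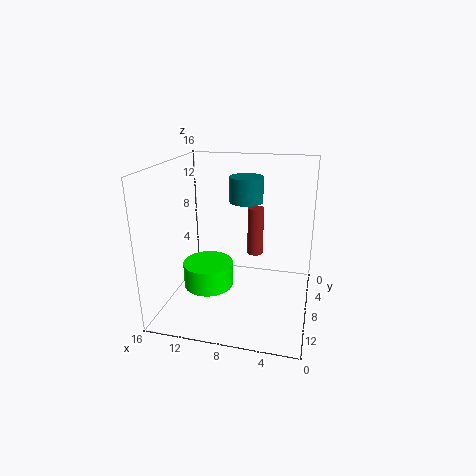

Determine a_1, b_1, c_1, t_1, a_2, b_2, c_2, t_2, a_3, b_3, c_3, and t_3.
a_1 = 8; b_1 = 4; c_1 = 11; t_1 = 3; a_2 = 12; b_2 = 7; c_2 = 1; t_2 = 3; a_3 = 7; b_3 = 3; c_3 = 4; t_3 = 6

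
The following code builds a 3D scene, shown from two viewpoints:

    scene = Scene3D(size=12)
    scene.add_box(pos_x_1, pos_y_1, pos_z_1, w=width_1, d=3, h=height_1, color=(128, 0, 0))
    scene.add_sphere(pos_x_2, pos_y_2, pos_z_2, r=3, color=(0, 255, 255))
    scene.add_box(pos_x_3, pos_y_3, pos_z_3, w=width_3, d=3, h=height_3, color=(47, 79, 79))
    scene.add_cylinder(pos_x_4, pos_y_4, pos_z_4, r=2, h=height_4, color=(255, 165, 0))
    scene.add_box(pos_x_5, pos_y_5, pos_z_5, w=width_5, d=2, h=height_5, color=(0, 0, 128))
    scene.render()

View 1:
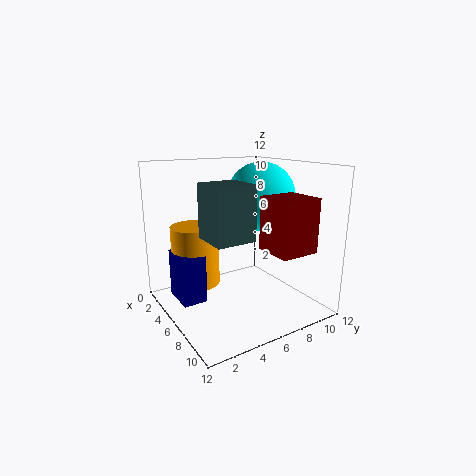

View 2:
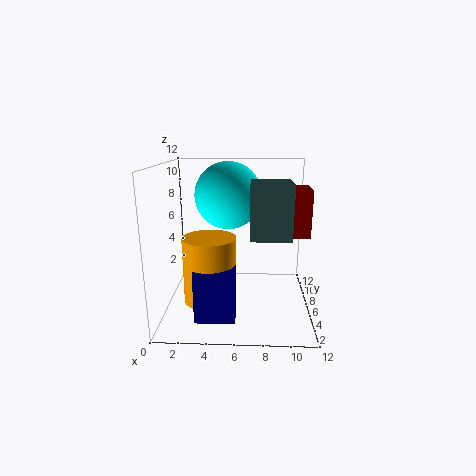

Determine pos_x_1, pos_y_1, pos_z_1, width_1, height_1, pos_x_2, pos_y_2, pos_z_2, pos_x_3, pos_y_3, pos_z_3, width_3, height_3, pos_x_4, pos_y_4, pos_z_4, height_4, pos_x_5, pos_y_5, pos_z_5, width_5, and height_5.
pos_x_1 = 9, pos_y_1 = 6, pos_z_1 = 6, width_1 = 3, height_1 = 4, pos_x_2 = 5, pos_y_2 = 9, pos_z_2 = 9, pos_x_3 = 7, pos_y_3 = 2, pos_z_3 = 7, width_3 = 3, height_3 = 4, pos_x_4 = 4, pos_y_4 = 3, pos_z_4 = 2, height_4 = 5, pos_x_5 = 3, pos_y_5 = 1, pos_z_5 = 1, width_5 = 3, height_5 = 4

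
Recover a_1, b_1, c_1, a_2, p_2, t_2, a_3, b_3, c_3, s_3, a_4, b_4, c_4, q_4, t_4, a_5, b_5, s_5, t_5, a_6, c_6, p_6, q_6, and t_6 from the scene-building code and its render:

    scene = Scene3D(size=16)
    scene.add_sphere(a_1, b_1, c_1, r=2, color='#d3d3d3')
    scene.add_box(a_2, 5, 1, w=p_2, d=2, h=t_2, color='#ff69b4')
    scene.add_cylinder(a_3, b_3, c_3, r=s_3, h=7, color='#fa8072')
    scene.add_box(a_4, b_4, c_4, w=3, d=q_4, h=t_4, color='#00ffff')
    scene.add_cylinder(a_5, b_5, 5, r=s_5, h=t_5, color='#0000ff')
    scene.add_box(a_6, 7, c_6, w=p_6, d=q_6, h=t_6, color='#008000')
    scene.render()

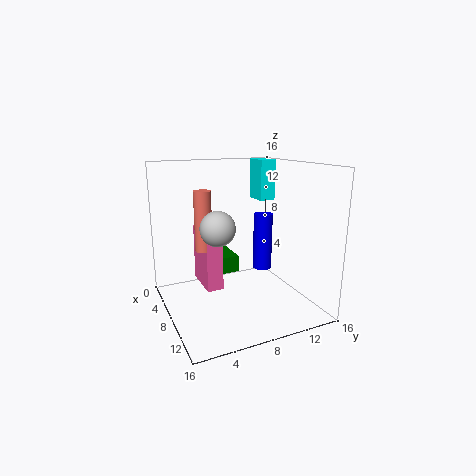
a_1 = 7
b_1 = 6
c_1 = 9
a_2 = 1
p_2 = 5
t_2 = 7
a_3 = 5
b_3 = 5
c_3 = 6
s_3 = 1
a_4 = 1
b_4 = 13
c_4 = 11
q_4 = 2
t_4 = 5
a_5 = 10
b_5 = 10
s_5 = 1
t_5 = 6
a_6 = 2
c_6 = 3
p_6 = 4
q_6 = 2
t_6 = 2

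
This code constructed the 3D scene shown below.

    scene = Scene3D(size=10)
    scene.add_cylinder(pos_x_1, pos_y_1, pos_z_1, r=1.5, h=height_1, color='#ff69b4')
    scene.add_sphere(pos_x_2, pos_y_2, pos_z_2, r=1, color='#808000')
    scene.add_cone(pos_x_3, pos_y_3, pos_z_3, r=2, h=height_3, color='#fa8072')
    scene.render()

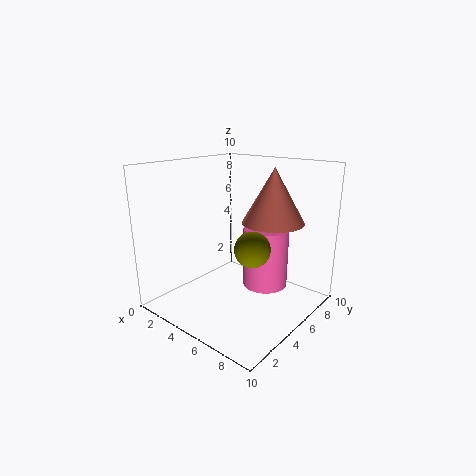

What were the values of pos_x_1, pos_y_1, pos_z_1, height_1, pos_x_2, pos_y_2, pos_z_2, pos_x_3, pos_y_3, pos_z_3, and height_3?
pos_x_1 = 7; pos_y_1 = 5.5; pos_z_1 = 2; height_1 = 4; pos_x_2 = 8.5; pos_y_2 = 2; pos_z_2 = 6; pos_x_3 = 7.5; pos_y_3 = 5.5; pos_z_3 = 6.5; height_3 = 3.5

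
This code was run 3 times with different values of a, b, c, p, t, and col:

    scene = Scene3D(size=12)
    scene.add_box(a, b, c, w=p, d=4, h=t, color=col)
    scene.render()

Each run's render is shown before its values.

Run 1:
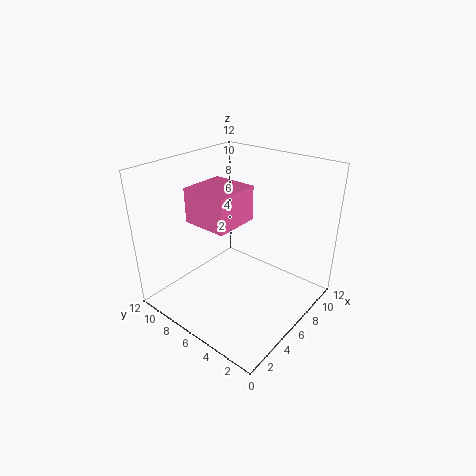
a = 4; b = 6; c = 7; p = 4; t = 3; col = 'hotpink'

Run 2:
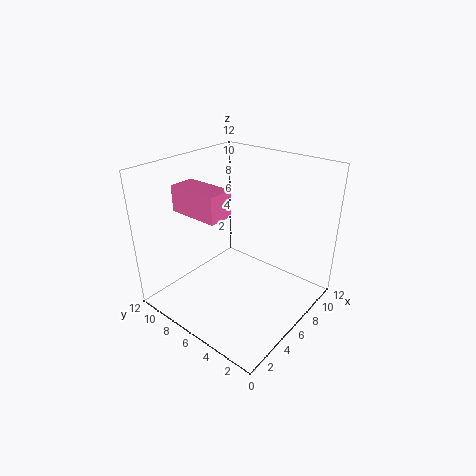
a = 2; b = 5; c = 9; p = 2; t = 2; col = 'hotpink'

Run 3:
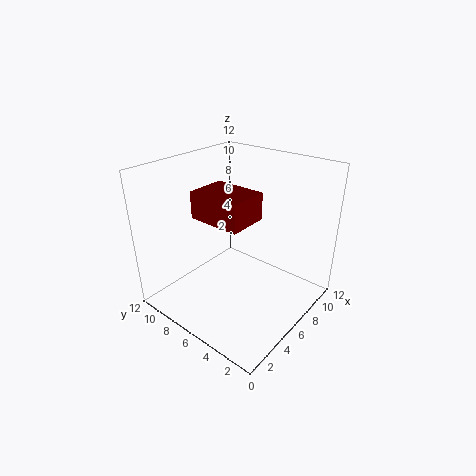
a = 2; b = 3; c = 9; p = 3; t = 2; col = 'maroon'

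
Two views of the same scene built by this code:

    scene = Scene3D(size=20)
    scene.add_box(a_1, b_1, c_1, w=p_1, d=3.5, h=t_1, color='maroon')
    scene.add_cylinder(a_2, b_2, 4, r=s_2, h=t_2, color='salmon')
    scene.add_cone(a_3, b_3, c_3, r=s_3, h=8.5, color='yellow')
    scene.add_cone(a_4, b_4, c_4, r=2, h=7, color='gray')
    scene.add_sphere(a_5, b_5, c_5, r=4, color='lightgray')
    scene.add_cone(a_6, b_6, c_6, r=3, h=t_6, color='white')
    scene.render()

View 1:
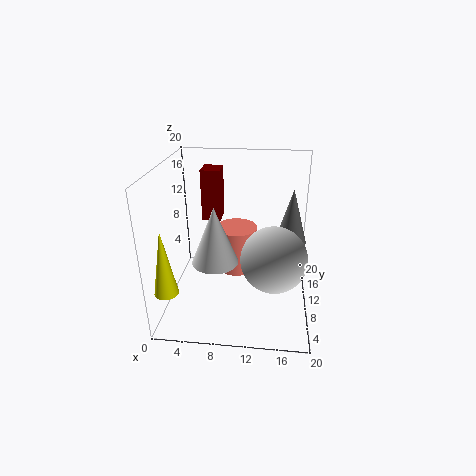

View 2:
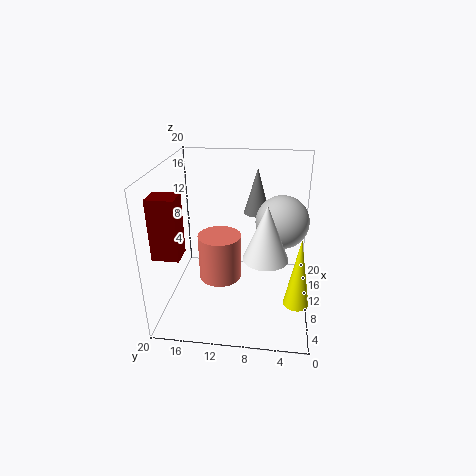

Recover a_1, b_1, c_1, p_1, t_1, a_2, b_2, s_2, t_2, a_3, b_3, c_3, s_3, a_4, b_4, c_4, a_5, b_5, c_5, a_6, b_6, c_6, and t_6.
a_1 = 3.5, b_1 = 16.5, c_1 = 9.5, p_1 = 3, t_1 = 8, a_2 = 9.5, b_2 = 12.5, s_2 = 3, t_2 = 6.5, a_3 = 2, b_3 = 2, c_3 = 6, s_3 = 1.5, a_4 = 17, b_4 = 8, c_4 = 11, a_5 = 15, b_5 = 4, c_5 = 10.5, a_6 = 7.5, b_6 = 6, c_6 = 8.5, t_6 = 7.5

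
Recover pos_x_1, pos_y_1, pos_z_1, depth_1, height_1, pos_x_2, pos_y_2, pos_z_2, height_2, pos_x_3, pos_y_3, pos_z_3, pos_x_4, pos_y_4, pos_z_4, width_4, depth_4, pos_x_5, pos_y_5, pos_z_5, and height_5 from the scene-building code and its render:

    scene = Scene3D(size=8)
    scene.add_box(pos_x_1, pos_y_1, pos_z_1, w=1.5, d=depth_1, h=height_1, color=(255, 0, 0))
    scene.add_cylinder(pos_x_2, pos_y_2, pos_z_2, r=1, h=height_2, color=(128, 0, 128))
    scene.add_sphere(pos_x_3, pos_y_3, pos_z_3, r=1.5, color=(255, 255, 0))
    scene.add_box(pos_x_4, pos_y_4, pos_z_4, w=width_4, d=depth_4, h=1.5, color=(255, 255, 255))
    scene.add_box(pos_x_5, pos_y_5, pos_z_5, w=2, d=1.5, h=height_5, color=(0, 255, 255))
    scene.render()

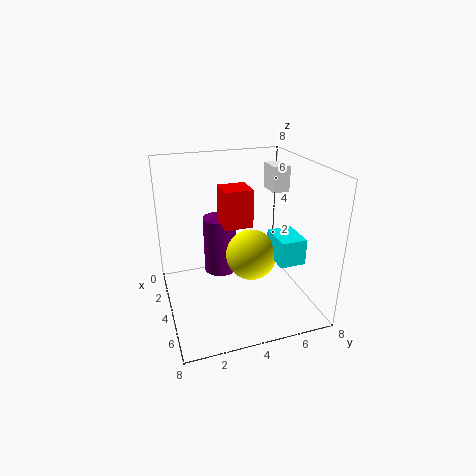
pos_x_1 = 3.5, pos_y_1 = 3, pos_z_1 = 5, depth_1 = 1.5, height_1 = 2, pos_x_2 = 2, pos_y_2 = 3.5, pos_z_2 = 1, height_2 = 3.5, pos_x_3 = 3.5, pos_y_3 = 5, pos_z_3 = 2.5, pos_x_4 = 1.5, pos_y_4 = 6.5, pos_z_4 = 6, width_4 = 1.5, depth_4 = 1, pos_x_5 = 3.5, pos_y_5 = 6, pos_z_5 = 2.5, height_5 = 1.5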